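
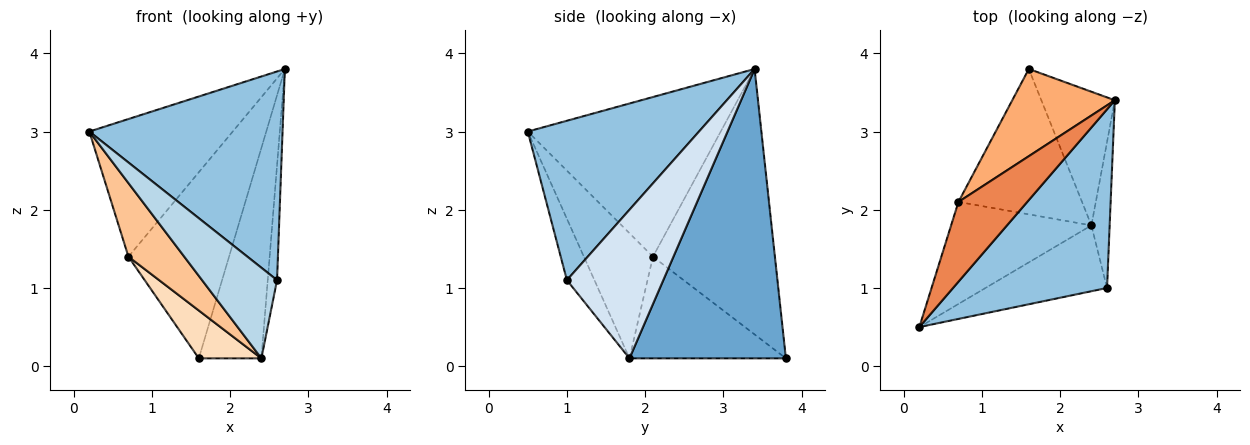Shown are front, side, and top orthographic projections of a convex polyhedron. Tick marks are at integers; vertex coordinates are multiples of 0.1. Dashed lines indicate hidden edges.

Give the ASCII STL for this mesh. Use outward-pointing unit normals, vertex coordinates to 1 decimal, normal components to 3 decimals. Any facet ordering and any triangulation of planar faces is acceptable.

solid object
 facet normal 0.904 0.361 -0.230
  outer loop
   vertex 2.4 1.8 0.1
   vertex 1.6 3.8 0.1
   vertex 2.7 3.4 3.8
  endloop
 endfacet
 facet normal 0.558 -0.630 0.539
  outer loop
   vertex 2.6 1.0 1.1
   vertex 2.7 3.4 3.8
   vertex 0.2 0.5 3.0
  endloop
 endfacet
 facet normal -0.285 -0.776 -0.564
  outer loop
   vertex 2.6 1.0 1.1
   vertex 0.2 0.5 3.0
   vertex 2.4 1.8 0.1
  endloop
 endfacet
 facet normal 0.988 0.095 -0.121
  outer loop
   vertex 2.6 1.0 1.1
   vertex 2.4 1.8 0.1
   vertex 2.7 3.4 3.8
  endloop
 endfacet
 facet normal -0.759 0.564 0.327
  outer loop
   vertex 0.7 2.1 1.4
   vertex 0.2 0.5 3.0
   vertex 2.7 3.4 3.8
  endloop
 endfacet
 facet normal -0.739 0.610 0.286
  outer loop
   vertex 0.7 2.1 1.4
   vertex 2.7 3.4 3.8
   vertex 1.6 3.8 0.1
  endloop
 endfacet
 facet normal -0.586 -0.474 -0.657
  outer loop
   vertex 0.7 2.1 1.4
   vertex 2.4 1.8 0.1
   vertex 0.2 0.5 3.0
  endloop
 endfacet
 facet normal -0.616 -0.246 -0.748
  outer loop
   vertex 0.7 2.1 1.4
   vertex 1.6 3.8 0.1
   vertex 2.4 1.8 0.1
  endloop
 endfacet
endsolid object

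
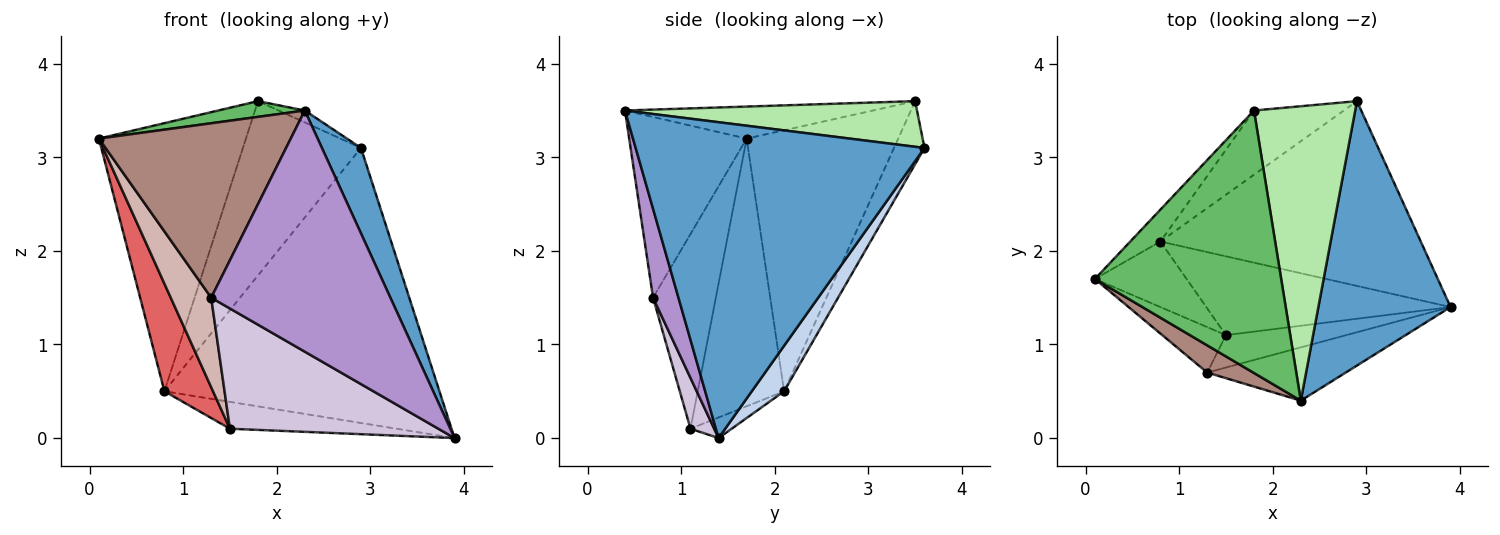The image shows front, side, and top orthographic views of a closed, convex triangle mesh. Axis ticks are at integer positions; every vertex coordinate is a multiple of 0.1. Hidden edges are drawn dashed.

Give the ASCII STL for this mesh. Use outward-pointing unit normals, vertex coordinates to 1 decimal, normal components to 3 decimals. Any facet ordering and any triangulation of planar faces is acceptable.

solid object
 facet normal 0.915 -0.124 0.383
  outer loop
   vertex 2.3 0.4 3.5
   vertex 3.9 1.4 0.0
   vertex 2.9 3.6 3.1
  endloop
 endfacet
 facet normal 0.097 0.826 -0.555
  outer loop
   vertex 0.8 2.1 0.5
   vertex 2.9 3.6 3.1
   vertex 3.9 1.4 0.0
  endloop
 endfacet
 facet normal -0.715 0.694 -0.083
  outer loop
   vertex 1.8 3.5 3.6
   vertex 0.8 2.1 0.5
   vertex 0.1 1.7 3.2
  endloop
 endfacet
 facet normal -0.236 0.912 -0.336
  outer loop
   vertex 1.8 3.5 3.6
   vertex 2.9 3.6 3.1
   vertex 0.8 2.1 0.5
  endloop
 endfacet
 facet normal -0.169 -0.059 0.984
  outer loop
   vertex 1.8 3.5 3.6
   vertex 0.1 1.7 3.2
   vertex 2.3 0.4 3.5
  endloop
 endfacet
 facet normal 0.411 0.037 0.911
  outer loop
   vertex 1.8 3.5 3.6
   vertex 2.3 0.4 3.5
   vertex 2.9 3.6 3.1
  endloop
 endfacet
 facet normal -0.835 -0.470 -0.286
  outer loop
   vertex 1.5 1.1 0.1
   vertex 0.1 1.7 3.2
   vertex 0.8 2.1 0.5
  endloop
 endfacet
 facet normal -0.080 0.322 -0.943
  outer loop
   vertex 1.5 1.1 0.1
   vertex 0.8 2.1 0.5
   vertex 3.9 1.4 0.0
  endloop
 endfacet
 facet normal 0.137 -0.967 -0.214
  outer loop
   vertex 1.3 0.7 1.5
   vertex 3.9 1.4 0.0
   vertex 2.3 0.4 3.5
  endloop
 endfacet
 facet normal 0.109 -0.960 -0.259
  outer loop
   vertex 1.3 0.7 1.5
   vertex 1.5 1.1 0.1
   vertex 3.9 1.4 0.0
  endloop
 endfacet
 facet normal -0.518 -0.845 0.132
  outer loop
   vertex 1.3 0.7 1.5
   vertex 2.3 0.4 3.5
   vertex 0.1 1.7 3.2
  endloop
 endfacet
 facet normal -0.811 -0.522 -0.265
  outer loop
   vertex 1.3 0.7 1.5
   vertex 0.1 1.7 3.2
   vertex 1.5 1.1 0.1
  endloop
 endfacet
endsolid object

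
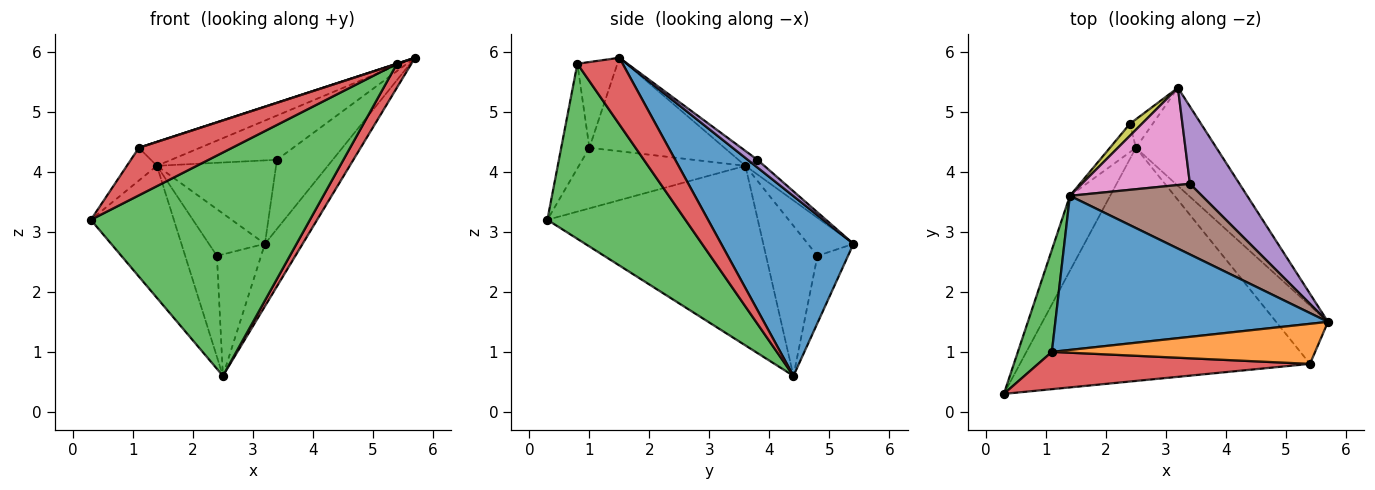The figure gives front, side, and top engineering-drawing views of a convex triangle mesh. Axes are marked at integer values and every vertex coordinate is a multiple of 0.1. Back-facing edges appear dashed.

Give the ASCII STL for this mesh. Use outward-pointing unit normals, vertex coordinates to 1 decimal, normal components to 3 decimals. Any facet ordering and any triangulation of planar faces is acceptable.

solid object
 facet normal 0.883 0.252 -0.396
  outer loop
   vertex 2.5 4.4 0.6
   vertex 3.2 5.4 2.8
   vertex 5.7 1.5 5.9
  endloop
 endfacet
 facet normal -0.911 0.359 -0.204
  outer loop
   vertex 1.4 3.6 4.1
   vertex 2.5 4.4 0.6
   vertex 0.3 0.3 3.2
  endloop
 endfacet
 facet normal 0.400 -0.634 -0.662
  outer loop
   vertex 5.4 0.8 5.8
   vertex 0.3 0.3 3.2
   vertex 2.5 4.4 0.6
  endloop
 endfacet
 facet normal 0.766 -0.243 -0.595
  outer loop
   vertex 5.4 0.8 5.8
   vertex 2.5 4.4 0.6
   vertex 5.7 1.5 5.9
  endloop
 endfacet
 facet normal 0.115 0.662 0.740
  outer loop
   vertex 3.4 3.8 4.2
   vertex 5.7 1.5 5.9
   vertex 3.2 5.4 2.8
  endloop
 endfacet
 facet normal -0.095 0.528 0.844
  outer loop
   vertex 3.4 3.8 4.2
   vertex 1.4 3.6 4.1
   vertex 5.7 1.5 5.9
  endloop
 endfacet
 facet normal -0.103 0.648 0.755
  outer loop
   vertex 3.4 3.8 4.2
   vertex 3.2 5.4 2.8
   vertex 1.4 3.6 4.1
  endloop
 endfacet
 facet normal -0.558 0.808 -0.189
  outer loop
   vertex 2.4 4.8 2.6
   vertex 3.2 5.4 2.8
   vertex 2.5 4.4 0.6
  endloop
 endfacet
 facet normal -0.619 0.760 0.196
  outer loop
   vertex 2.4 4.8 2.6
   vertex 1.4 3.6 4.1
   vertex 3.2 5.4 2.8
  endloop
 endfacet
 facet normal -0.842 0.519 -0.146
  outer loop
   vertex 2.4 4.8 2.6
   vertex 2.5 4.4 0.6
   vertex 1.4 3.6 4.1
  endloop
 endfacet
 facet normal -0.321 0.145 0.936
  outer loop
   vertex 1.1 1.0 4.4
   vertex 5.7 1.5 5.9
   vertex 1.4 3.6 4.1
  endloop
 endfacet
 facet normal -0.310 -0.003 0.951
  outer loop
   vertex 1.1 1.0 4.4
   vertex 5.4 0.8 5.8
   vertex 5.7 1.5 5.9
  endloop
 endfacet
 facet normal -0.861 0.155 0.484
  outer loop
   vertex 1.1 1.0 4.4
   vertex 1.4 3.6 4.1
   vertex 0.3 0.3 3.2
  endloop
 endfacet
 facet normal -0.231 -0.765 0.601
  outer loop
   vertex 1.1 1.0 4.4
   vertex 0.3 0.3 3.2
   vertex 5.4 0.8 5.8
  endloop
 endfacet
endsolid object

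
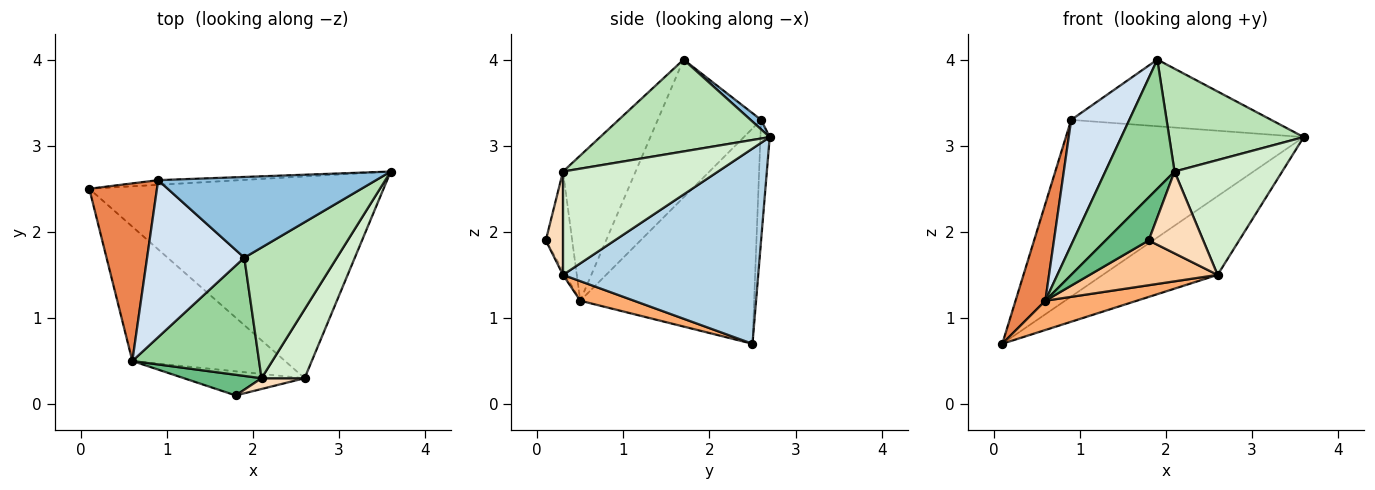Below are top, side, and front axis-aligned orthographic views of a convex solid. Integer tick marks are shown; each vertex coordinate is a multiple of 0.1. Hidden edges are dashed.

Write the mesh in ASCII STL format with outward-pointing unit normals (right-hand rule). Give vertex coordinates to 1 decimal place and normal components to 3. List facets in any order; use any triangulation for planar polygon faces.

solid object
 facet normal -0.039 0.999 -0.026
  outer loop
   vertex 0.9 2.6 3.3
   vertex 3.6 2.7 3.1
   vertex 0.1 2.5 0.7
  endloop
 endfacet
 facet normal 0.034 0.637 0.771
  outer loop
   vertex 0.9 2.6 3.3
   vertex 1.9 1.7 4.0
   vertex 3.6 2.7 3.1
  endloop
 endfacet
 facet normal 0.526 0.309 -0.792
  outer loop
   vertex 2.6 0.3 1.5
   vertex 0.1 2.5 0.7
   vertex 3.6 2.7 3.1
  endloop
 endfacet
 facet normal -0.742 -0.418 0.524
  outer loop
   vertex 0.6 0.5 1.2
   vertex 1.9 1.7 4.0
   vertex 0.9 2.6 3.3
  endloop
 endfacet
 facet normal -0.941 -0.161 0.296
  outer loop
   vertex 0.6 0.5 1.2
   vertex 0.9 2.6 3.3
   vertex 0.1 2.5 0.7
  endloop
 endfacet
 facet normal 0.124 -0.211 -0.969
  outer loop
   vertex 0.6 0.5 1.2
   vertex 0.1 2.5 0.7
   vertex 2.6 0.3 1.5
  endloop
 endfacet
 facet normal -0.017 -0.880 -0.474
  outer loop
   vertex 0.6 0.5 1.2
   vertex 2.6 0.3 1.5
   vertex 1.8 0.1 1.9
  endloop
 endfacet
 facet normal 0.299 -0.946 0.124
  outer loop
   vertex 2.1 0.3 2.7
   vertex 1.8 0.1 1.9
   vertex 2.6 0.3 1.5
  endloop
 endfacet
 facet normal -0.484 -0.789 0.379
  outer loop
   vertex 2.1 0.3 2.7
   vertex 0.6 0.5 1.2
   vertex 1.8 0.1 1.9
  endloop
 endfacet
 facet normal -0.612 -0.583 0.534
  outer loop
   vertex 2.1 0.3 2.7
   vertex 1.9 1.7 4.0
   vertex 0.6 0.5 1.2
  endloop
 endfacet
 facet normal 0.615 -0.488 0.620
  outer loop
   vertex 2.1 0.3 2.7
   vertex 3.6 2.7 3.1
   vertex 1.9 1.7 4.0
  endloop
 endfacet
 facet normal 0.777 -0.540 0.324
  outer loop
   vertex 2.1 0.3 2.7
   vertex 2.6 0.3 1.5
   vertex 3.6 2.7 3.1
  endloop
 endfacet
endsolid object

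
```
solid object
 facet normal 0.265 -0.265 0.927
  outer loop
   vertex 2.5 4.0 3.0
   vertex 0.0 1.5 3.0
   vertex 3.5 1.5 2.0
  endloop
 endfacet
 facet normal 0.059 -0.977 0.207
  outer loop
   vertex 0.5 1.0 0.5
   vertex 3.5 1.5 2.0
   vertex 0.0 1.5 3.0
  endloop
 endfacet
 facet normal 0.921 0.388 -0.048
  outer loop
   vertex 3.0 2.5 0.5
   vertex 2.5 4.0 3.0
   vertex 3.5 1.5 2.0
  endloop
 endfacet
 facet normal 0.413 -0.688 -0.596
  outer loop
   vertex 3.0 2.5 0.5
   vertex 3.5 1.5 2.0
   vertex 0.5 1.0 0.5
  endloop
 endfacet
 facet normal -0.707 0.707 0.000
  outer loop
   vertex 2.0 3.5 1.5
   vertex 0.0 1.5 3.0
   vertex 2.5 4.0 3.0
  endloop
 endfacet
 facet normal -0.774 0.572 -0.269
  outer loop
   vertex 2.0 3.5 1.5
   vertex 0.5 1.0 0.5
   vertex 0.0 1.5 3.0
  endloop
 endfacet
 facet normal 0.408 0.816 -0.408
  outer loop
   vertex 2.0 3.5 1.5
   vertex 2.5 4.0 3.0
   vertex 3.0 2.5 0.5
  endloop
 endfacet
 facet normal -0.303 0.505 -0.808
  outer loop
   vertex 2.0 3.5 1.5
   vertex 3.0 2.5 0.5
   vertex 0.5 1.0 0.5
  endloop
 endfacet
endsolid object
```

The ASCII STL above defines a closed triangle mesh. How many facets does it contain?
8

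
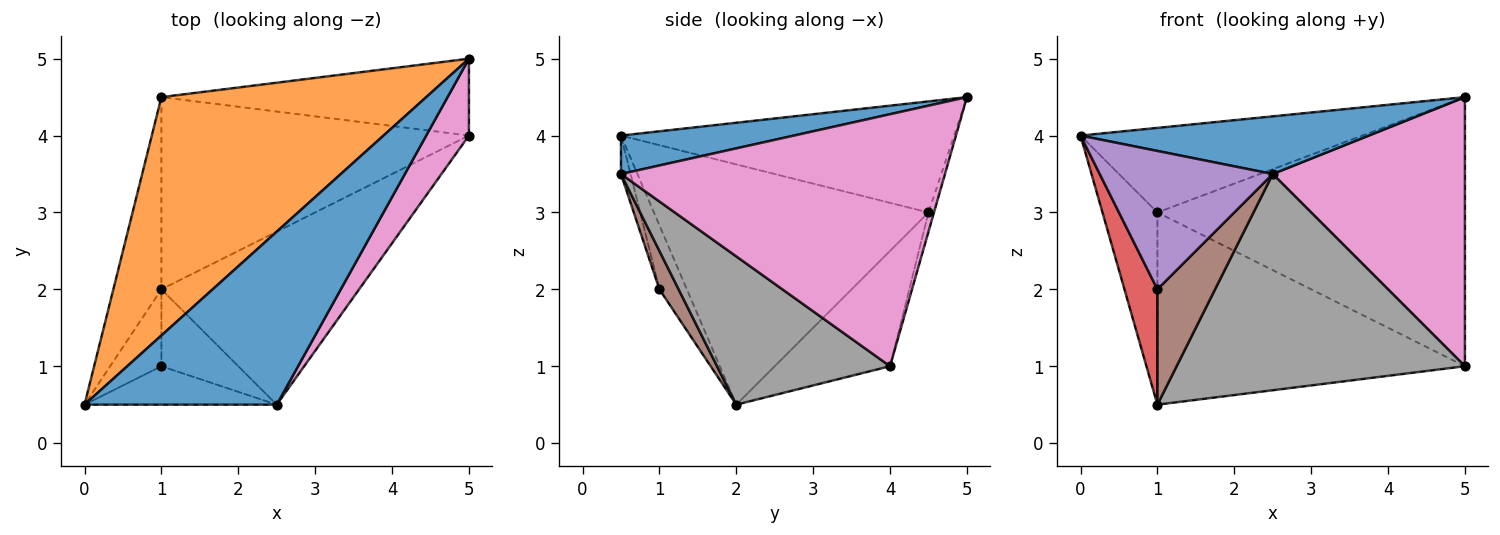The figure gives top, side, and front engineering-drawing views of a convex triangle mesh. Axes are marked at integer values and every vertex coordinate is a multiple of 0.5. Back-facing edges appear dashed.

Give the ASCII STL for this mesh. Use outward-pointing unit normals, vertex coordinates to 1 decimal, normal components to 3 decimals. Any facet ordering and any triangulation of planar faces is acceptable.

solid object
 facet normal 0.186 -0.311 0.932
  outer loop
   vertex 2.5 0.5 3.5
   vertex 5.0 5.0 4.5
   vertex 0.0 0.5 4.0
  endloop
 endfacet
 facet normal -0.368 0.311 0.876
  outer loop
   vertex 1.0 4.5 3.0
   vertex 0.0 0.5 4.0
   vertex 5.0 5.0 4.5
  endloop
 endfacet
 facet normal -0.962 0.192 -0.192
  outer loop
   vertex 1.0 4.5 3.0
   vertex 1.0 2.0 0.5
   vertex 0.0 0.5 4.0
  endloop
 endfacet
 facet normal -0.570 -0.684 -0.456
  outer loop
   vertex 1.0 1.0 2.0
   vertex 0.0 0.5 4.0
   vertex 1.0 2.0 0.5
  endloop
 endfacet
 facet normal -0.053 -0.962 -0.267
  outer loop
   vertex 1.0 1.0 2.0
   vertex 2.5 0.5 3.5
   vertex 0.0 0.5 4.0
  endloop
 endfacet
 facet normal 0.267 -0.802 -0.535
  outer loop
   vertex 1.0 1.0 2.0
   vertex 1.0 2.0 0.5
   vertex 2.5 0.5 3.5
  endloop
 endfacet
 facet normal 0.851 -0.505 0.144
  outer loop
   vertex 5.0 4.0 1.0
   vertex 5.0 5.0 4.5
   vertex 2.5 0.5 3.5
  endloop
 endfacet
 facet normal 0.424 -0.707 -0.566
  outer loop
   vertex 5.0 4.0 1.0
   vertex 2.5 0.5 3.5
   vertex 1.0 2.0 0.5
  endloop
 endfacet
 facet normal -0.256 0.683 -0.683
  outer loop
   vertex 5.0 4.0 1.0
   vertex 1.0 2.0 0.5
   vertex 1.0 4.5 3.0
  endloop
 endfacet
 facet normal -0.017 0.961 -0.275
  outer loop
   vertex 5.0 4.0 1.0
   vertex 1.0 4.5 3.0
   vertex 5.0 5.0 4.5
  endloop
 endfacet
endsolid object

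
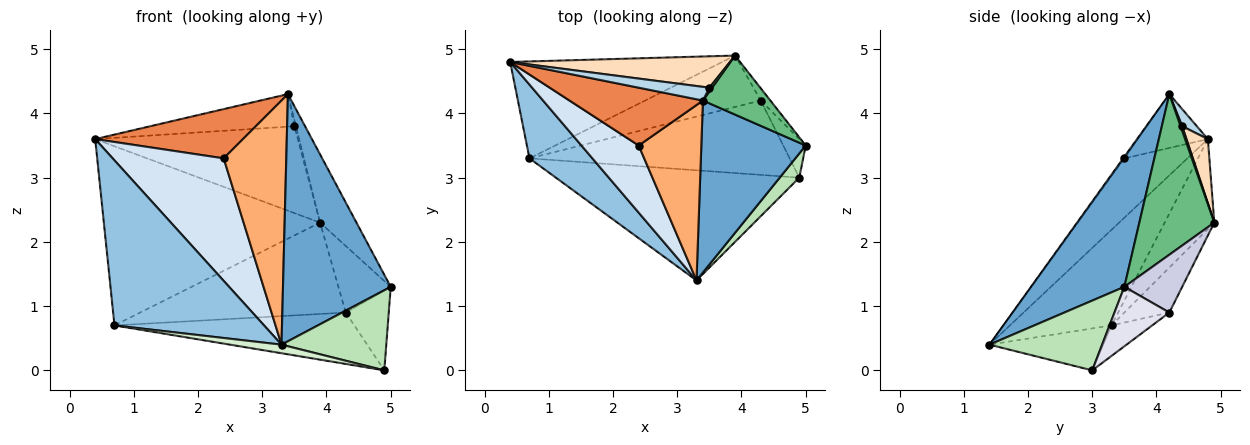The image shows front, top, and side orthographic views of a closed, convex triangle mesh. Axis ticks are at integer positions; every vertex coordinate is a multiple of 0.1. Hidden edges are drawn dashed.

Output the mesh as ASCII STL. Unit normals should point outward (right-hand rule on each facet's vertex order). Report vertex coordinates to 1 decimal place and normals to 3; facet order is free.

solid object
 facet normal 0.580 -0.669 0.465
  outer loop
   vertex 3.4 4.2 4.3
   vertex 3.3 1.4 0.4
   vertex 5.0 3.5 1.3
  endloop
 endfacet
 facet normal -0.527 -0.776 0.347
  outer loop
   vertex 0.7 3.3 0.7
   vertex 3.3 1.4 0.4
   vertex 0.4 4.8 3.6
  endloop
 endfacet
 facet normal 0.094 0.918 0.386
  outer loop
   vertex 3.5 4.4 3.8
   vertex 0.4 4.8 3.6
   vertex 3.4 4.2 4.3
  endloop
 endfacet
 facet normal -0.446 -0.785 0.430
  outer loop
   vertex 2.4 3.5 3.3
   vertex 0.4 4.8 3.6
   vertex 3.3 1.4 0.4
  endloop
 endfacet
 facet normal -0.294 -0.620 0.728
  outer loop
   vertex 2.4 3.5 3.3
   vertex 3.4 4.2 4.3
   vertex 0.4 4.8 3.6
  endloop
 endfacet
 facet normal -0.015 -0.812 0.583
  outer loop
   vertex 2.4 3.5 3.3
   vertex 3.3 1.4 0.4
   vertex 3.4 4.2 4.3
  endloop
 endfacet
 facet normal -0.198 0.862 -0.466
  outer loop
   vertex 3.9 4.9 2.3
   vertex 0.7 3.3 0.7
   vertex 0.4 4.8 3.6
  endloop
 endfacet
 facet normal 0.099 0.936 0.338
  outer loop
   vertex 3.9 4.9 2.3
   vertex 0.4 4.8 3.6
   vertex 3.5 4.4 3.8
  endloop
 endfacet
 facet normal 0.841 0.409 0.353
  outer loop
   vertex 3.9 4.9 2.3
   vertex 3.4 4.2 4.3
   vertex 5.0 3.5 1.3
  endloop
 endfacet
 facet normal 0.651 0.651 0.391
  outer loop
   vertex 3.9 4.9 2.3
   vertex 3.5 4.4 3.8
   vertex 3.4 4.2 4.3
  endloop
 endfacet
 facet normal 0.717 -0.667 0.201
  outer loop
   vertex 4.9 3.0 0.0
   vertex 5.0 3.5 1.3
   vertex 3.3 1.4 0.4
  endloop
 endfacet
 facet normal -0.169 -0.076 -0.983
  outer loop
   vertex 4.9 3.0 0.0
   vertex 3.3 1.4 0.4
   vertex 0.7 3.3 0.7
  endloop
 endfacet
 facet normal -0.187 0.856 -0.482
  outer loop
   vertex 4.3 4.2 0.9
   vertex 0.7 3.3 0.7
   vertex 3.9 4.9 2.3
  endloop
 endfacet
 facet normal -0.096 0.566 -0.819
  outer loop
   vertex 4.3 4.2 0.9
   vertex 4.9 3.0 0.0
   vertex 0.7 3.3 0.7
  endloop
 endfacet
 facet normal 0.736 0.666 -0.123
  outer loop
   vertex 4.3 4.2 0.9
   vertex 3.9 4.9 2.3
   vertex 5.0 3.5 1.3
  endloop
 endfacet
 facet normal 0.754 0.591 -0.285
  outer loop
   vertex 4.3 4.2 0.9
   vertex 5.0 3.5 1.3
   vertex 4.9 3.0 0.0
  endloop
 endfacet
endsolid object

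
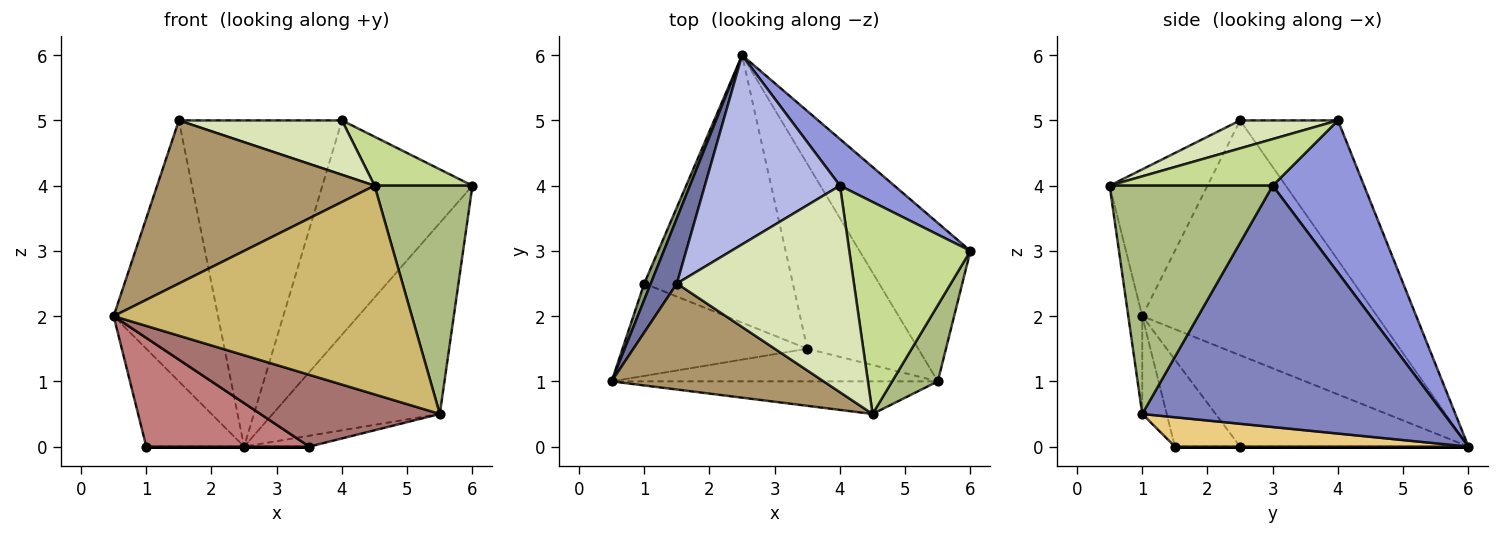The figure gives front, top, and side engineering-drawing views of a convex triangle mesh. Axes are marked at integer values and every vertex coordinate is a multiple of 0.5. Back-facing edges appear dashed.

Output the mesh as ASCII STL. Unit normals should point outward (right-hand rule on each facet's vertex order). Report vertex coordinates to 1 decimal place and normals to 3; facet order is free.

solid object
 facet normal -0.909 0.404 0.101
  outer loop
   vertex 1.5 2.5 5.0
   vertex 2.5 6.0 0.0
   vertex 0.5 1.0 2.0
  endloop
 endfacet
 facet normal 0.812 0.450 -0.373
  outer loop
   vertex 5.5 1.0 0.5
   vertex 2.5 6.0 0.0
   vertex 6.0 3.0 4.0
  endloop
 endfacet
 facet normal 0.511 0.840 0.183
  outer loop
   vertex 4.0 4.0 5.0
   vertex 6.0 3.0 4.0
   vertex 2.5 6.0 0.0
  endloop
 endfacet
 facet normal -0.461 0.768 0.445
  outer loop
   vertex 4.0 4.0 5.0
   vertex 2.5 6.0 0.0
   vertex 1.5 2.5 5.0
  endloop
 endfacet
 facet normal -0.917 0.393 0.066
  outer loop
   vertex 1.0 2.5 0.0
   vertex 0.5 1.0 2.0
   vertex 2.5 6.0 0.0
  endloop
 endfacet
 facet normal 0.845 -0.507 0.169
  outer loop
   vertex 4.5 0.5 4.0
   vertex 5.5 1.0 0.5
   vertex 6.0 3.0 4.0
  endloop
 endfacet
 facet normal 0.351 -0.211 0.912
  outer loop
   vertex 4.5 0.5 4.0
   vertex 6.0 3.0 4.0
   vertex 4.0 4.0 5.0
  endloop
 endfacet
 facet normal 0.151 -0.252 0.956
  outer loop
   vertex 4.5 0.5 4.0
   vertex 4.0 4.0 5.0
   vertex 1.5 2.5 5.0
  endloop
 endfacet
 facet normal -0.353 -0.784 0.510
  outer loop
   vertex 4.5 0.5 4.0
   vertex 1.5 2.5 5.0
   vertex 0.5 1.0 2.0
  endloop
 endfacet
 facet normal -0.046 -0.987 -0.154
  outer loop
   vertex 4.5 0.5 4.0
   vertex 0.5 1.0 2.0
   vertex 5.5 1.0 0.5
  endloop
 endfacet
 facet normal 0.255 0.057 -0.965
  outer loop
   vertex 3.5 1.5 0.0
   vertex 2.5 6.0 0.0
   vertex 5.5 1.0 0.5
  endloop
 endfacet
 facet normal 0.000 0.000 -1.000
  outer loop
   vertex 3.5 1.5 0.0
   vertex 1.0 2.5 0.0
   vertex 2.5 6.0 0.0
  endloop
 endfacet
 facet normal -0.123 -0.903 -0.411
  outer loop
   vertex 3.5 1.5 0.0
   vertex 5.5 1.0 0.5
   vertex 0.5 1.0 2.0
  endloop
 endfacet
 facet normal -0.292 -0.729 -0.620
  outer loop
   vertex 3.5 1.5 0.0
   vertex 0.5 1.0 2.0
   vertex 1.0 2.5 0.0
  endloop
 endfacet
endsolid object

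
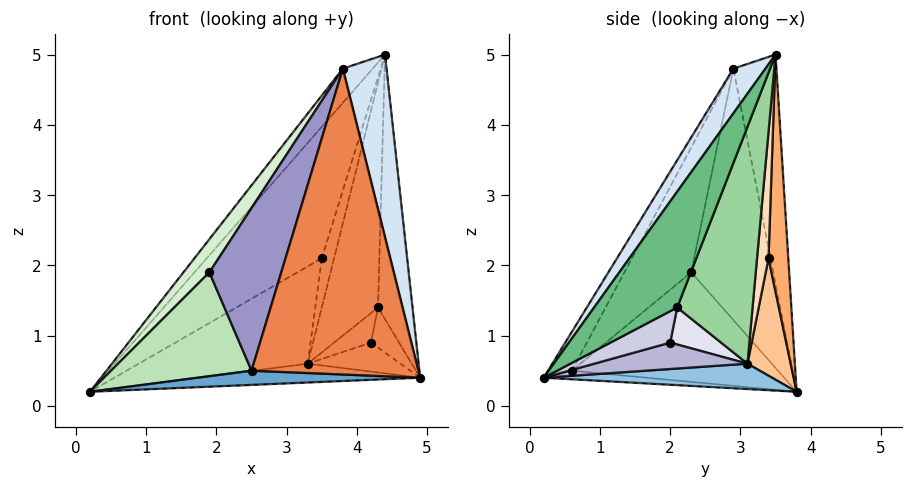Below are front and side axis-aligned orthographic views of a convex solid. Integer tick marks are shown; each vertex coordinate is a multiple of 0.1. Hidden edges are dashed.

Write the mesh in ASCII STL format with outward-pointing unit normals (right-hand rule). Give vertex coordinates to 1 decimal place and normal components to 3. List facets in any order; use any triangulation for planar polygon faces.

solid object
 facet normal -0.064 -0.139 -0.988
  outer loop
   vertex 2.5 0.6 0.5
   vertex 0.2 3.8 0.2
   vertex 4.9 0.2 0.4
  endloop
 endfacet
 facet normal 0.161 0.156 -0.975
  outer loop
   vertex 3.3 3.1 0.6
   vertex 4.9 0.2 0.4
   vertex 0.2 3.8 0.2
  endloop
 endfacet
 facet normal -0.656 0.455 0.602
  outer loop
   vertex 3.8 2.9 4.8
   vertex 4.4 3.5 5.0
   vertex 0.2 3.8 0.2
  endloop
 endfacet
 facet normal 0.498 -0.678 0.541
  outer loop
   vertex 3.8 2.9 4.8
   vertex 4.9 0.2 0.4
   vertex 4.4 3.5 5.0
  endloop
 endfacet
 facet normal -0.123 -0.859 0.497
  outer loop
   vertex 3.8 2.9 4.8
   vertex 2.5 0.6 0.5
   vertex 4.9 0.2 0.4
  endloop
 endfacet
 facet normal 0.169 0.982 -0.086
  outer loop
   vertex 3.5 3.4 2.1
   vertex 0.2 3.8 0.2
   vertex 4.4 3.5 5.0
  endloop
 endfacet
 facet normal 0.242 0.945 -0.221
  outer loop
   vertex 3.5 3.4 2.1
   vertex 3.3 3.1 0.6
   vertex 0.2 3.8 0.2
  endloop
 endfacet
 facet normal 0.665 0.711 -0.231
  outer loop
   vertex 3.5 3.4 2.1
   vertex 4.4 3.5 5.0
   vertex 3.3 3.1 0.6
  endloop
 endfacet
 facet normal 0.910 0.378 -0.172
  outer loop
   vertex 4.3 2.1 1.4
   vertex 4.4 3.5 5.0
   vertex 4.9 0.2 0.4
  endloop
 endfacet
 facet normal 0.777 0.579 -0.247
  outer loop
   vertex 4.3 2.1 1.4
   vertex 3.3 3.1 0.6
   vertex 4.4 3.5 5.0
  endloop
 endfacet
 facet normal -0.785 -0.535 0.313
  outer loop
   vertex 1.9 2.3 1.9
   vertex 0.2 3.8 0.2
   vertex 2.5 0.6 0.5
  endloop
 endfacet
 facet normal -0.786 -0.249 0.566
  outer loop
   vertex 1.9 2.3 1.9
   vertex 3.8 2.9 4.8
   vertex 0.2 3.8 0.2
  endloop
 endfacet
 facet normal -0.584 -0.629 0.513
  outer loop
   vertex 1.9 2.3 1.9
   vertex 2.5 0.6 0.5
   vertex 3.8 2.9 4.8
  endloop
 endfacet
 facet normal 0.712 0.431 -0.555
  outer loop
   vertex 4.2 2.0 0.9
   vertex 4.9 0.2 0.4
   vertex 3.3 3.1 0.6
  endloop
 endfacet
 facet normal 0.874 0.411 -0.257
  outer loop
   vertex 4.2 2.0 0.9
   vertex 4.3 2.1 1.4
   vertex 4.9 0.2 0.4
  endloop
 endfacet
 facet normal 0.780 0.565 -0.269
  outer loop
   vertex 4.2 2.0 0.9
   vertex 3.3 3.1 0.6
   vertex 4.3 2.1 1.4
  endloop
 endfacet
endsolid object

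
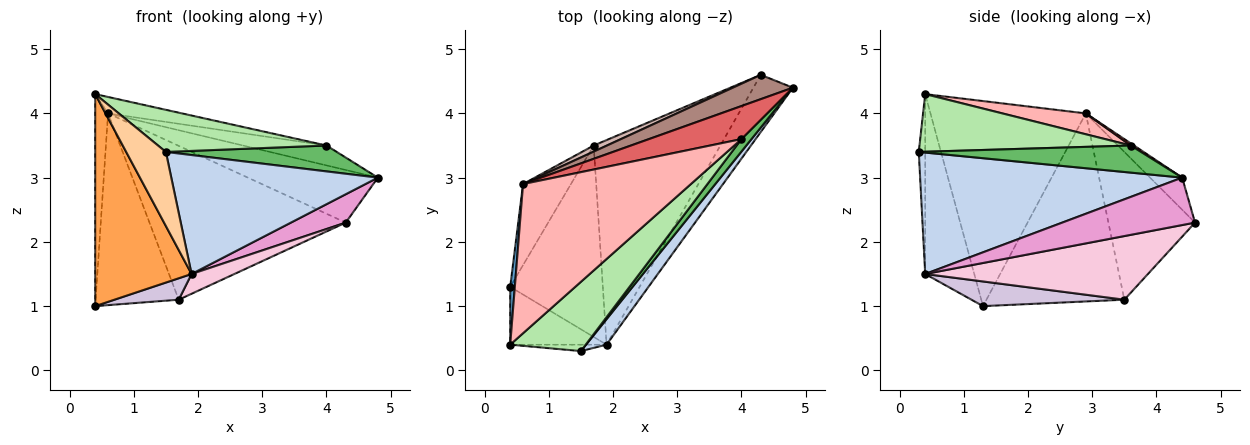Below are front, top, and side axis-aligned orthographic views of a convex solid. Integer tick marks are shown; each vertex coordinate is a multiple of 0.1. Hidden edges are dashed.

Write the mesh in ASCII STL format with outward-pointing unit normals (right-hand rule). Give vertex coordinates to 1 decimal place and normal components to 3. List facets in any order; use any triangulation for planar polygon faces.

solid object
 facet normal -0.996 0.082 0.022
  outer loop
   vertex 0.6 2.9 4.0
   vertex 0.4 1.3 1.0
   vertex 0.4 0.4 4.3
  endloop
 endfacet
 facet normal 0.778 -0.614 0.132
  outer loop
   vertex 1.9 0.4 1.5
   vertex 4.8 4.4 3.0
   vertex 1.5 0.3 3.4
  endloop
 endfacet
 facet normal -0.441 -0.866 -0.236
  outer loop
   vertex 1.9 0.4 1.5
   vertex 0.4 0.4 4.3
   vertex 0.4 1.3 1.0
  endloop
 endfacet
 facet normal -0.159 -0.984 -0.085
  outer loop
   vertex 1.9 0.4 1.5
   vertex 1.5 0.3 3.4
   vertex 0.4 0.4 4.3
  endloop
 endfacet
 facet normal 0.761 -0.585 0.281
  outer loop
   vertex 4.0 3.6 3.5
   vertex 1.5 0.3 3.4
   vertex 4.8 4.4 3.0
  endloop
 endfacet
 facet normal 0.546 -0.435 0.716
  outer loop
   vertex 4.0 3.6 3.5
   vertex 0.4 0.4 4.3
   vertex 1.5 0.3 3.4
  endloop
 endfacet
 facet normal 0.020 0.516 0.857
  outer loop
   vertex 4.0 3.6 3.5
   vertex 4.8 4.4 3.0
   vertex 0.6 2.9 4.0
  endloop
 endfacet
 facet normal 0.123 0.109 0.986
  outer loop
   vertex 4.0 3.6 3.5
   vertex 0.6 2.9 4.0
   vertex 0.4 0.4 4.3
  endloop
 endfacet
 facet normal -0.837 0.504 -0.213
  outer loop
   vertex 1.7 3.5 1.1
   vertex 0.4 1.3 1.0
   vertex 0.6 2.9 4.0
  endloop
 endfacet
 facet normal 0.256 -0.107 -0.961
  outer loop
   vertex 1.7 3.5 1.1
   vertex 1.9 0.4 1.5
   vertex 0.4 1.3 1.0
  endloop
 endfacet
 facet normal -0.219 0.886 0.409
  outer loop
   vertex 4.3 4.6 2.3
   vertex 0.6 2.9 4.0
   vertex 4.8 4.4 3.0
  endloop
 endfacet
 facet normal -0.403 0.914 0.036
  outer loop
   vertex 4.3 4.6 2.3
   vertex 1.7 3.5 1.1
   vertex 0.6 2.9 4.0
  endloop
 endfacet
 facet normal 0.733 -0.302 -0.610
  outer loop
   vertex 4.3 4.6 2.3
   vertex 4.8 4.4 3.0
   vertex 1.9 0.4 1.5
  endloop
 endfacet
 facet normal 0.447 -0.086 -0.890
  outer loop
   vertex 4.3 4.6 2.3
   vertex 1.9 0.4 1.5
   vertex 1.7 3.5 1.1
  endloop
 endfacet
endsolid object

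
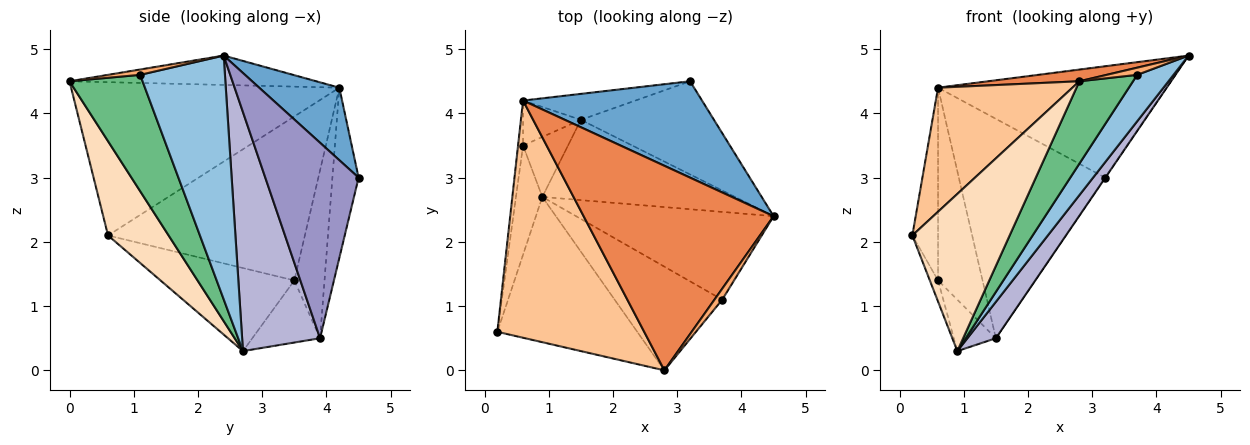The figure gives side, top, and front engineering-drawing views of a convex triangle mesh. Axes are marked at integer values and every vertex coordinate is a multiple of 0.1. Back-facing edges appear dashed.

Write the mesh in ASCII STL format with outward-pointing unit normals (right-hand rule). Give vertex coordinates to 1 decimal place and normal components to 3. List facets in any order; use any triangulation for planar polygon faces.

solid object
 facet normal 0.256 0.731 0.633
  outer loop
   vertex 0.6 4.2 4.4
   vertex 4.5 2.4 4.9
   vertex 3.2 4.5 3.0
  endloop
 endfacet
 facet normal 0.737 -0.316 -0.597
  outer loop
   vertex 3.7 1.1 4.6
   vertex 0.9 2.7 0.3
   vertex 4.5 2.4 4.9
  endloop
 endfacet
 facet normal -0.952 0.058 -0.302
  outer loop
   vertex 0.6 3.5 1.4
   vertex 0.9 2.7 0.3
   vertex 0.2 0.6 2.1
  endloop
 endfacet
 facet normal -0.991 0.129 -0.030
  outer loop
   vertex 0.6 3.5 1.4
   vertex 0.2 0.6 2.1
   vertex 0.6 4.2 4.4
  endloop
 endfacet
 facet normal -0.153 -0.056 0.987
  outer loop
   vertex 2.8 0.0 4.5
   vertex 4.5 2.4 4.9
   vertex 0.6 4.2 4.4
  endloop
 endfacet
 facet normal 0.500 -0.475 0.725
  outer loop
   vertex 2.8 0.0 4.5
   vertex 3.7 1.1 4.6
   vertex 4.5 2.4 4.9
  endloop
 endfacet
 facet normal -0.679 -0.340 0.651
  outer loop
   vertex 2.8 0.0 4.5
   vertex 0.6 4.2 4.4
   vertex 0.2 0.6 2.1
  endloop
 endfacet
 facet normal 0.416 -0.668 -0.617
  outer loop
   vertex 2.8 0.0 4.5
   vertex 0.2 0.6 2.1
   vertex 0.9 2.7 0.3
  endloop
 endfacet
 facet normal 0.646 -0.475 -0.597
  outer loop
   vertex 2.8 0.0 4.5
   vertex 0.9 2.7 0.3
   vertex 3.7 1.1 4.6
  endloop
 endfacet
 facet normal -0.175 0.978 -0.116
  outer loop
   vertex 1.5 3.9 0.5
   vertex 0.6 4.2 4.4
   vertex 3.2 4.5 3.0
  endloop
 endfacet
 facet normal -0.551 0.813 -0.190
  outer loop
   vertex 1.5 3.9 0.5
   vertex 0.6 3.5 1.4
   vertex 0.6 4.2 4.4
  endloop
 endfacet
 facet normal -0.724 0.449 -0.524
  outer loop
   vertex 1.5 3.9 0.5
   vertex 0.9 2.7 0.3
   vertex 0.6 3.5 1.4
  endloop
 endfacet
 facet normal 0.827 0.003 -0.563
  outer loop
   vertex 1.5 3.9 0.5
   vertex 3.2 4.5 3.0
   vertex 4.5 2.4 4.9
  endloop
 endfacet
 facet normal 0.749 -0.274 -0.604
  outer loop
   vertex 1.5 3.9 0.5
   vertex 4.5 2.4 4.9
   vertex 0.9 2.7 0.3
  endloop
 endfacet
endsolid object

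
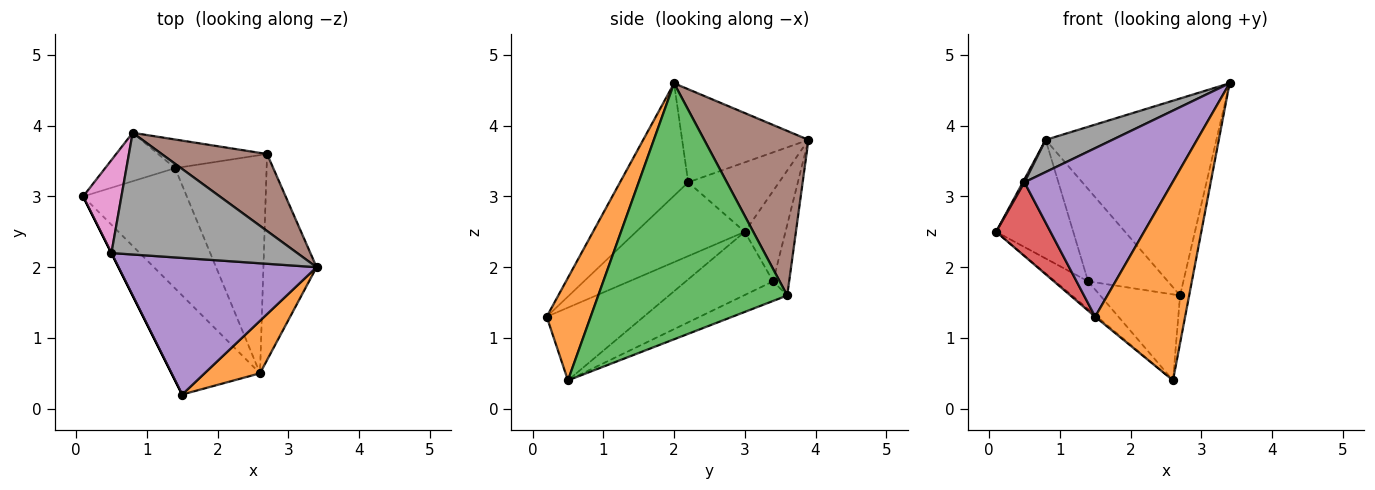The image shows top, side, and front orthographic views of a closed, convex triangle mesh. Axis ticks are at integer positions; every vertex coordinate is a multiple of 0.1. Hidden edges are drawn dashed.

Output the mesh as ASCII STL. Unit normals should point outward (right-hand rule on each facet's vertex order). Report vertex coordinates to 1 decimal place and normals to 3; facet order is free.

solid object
 facet normal -0.635 0.013 -0.772
  outer loop
   vertex 2.6 0.5 0.4
   vertex 1.5 0.2 1.3
   vertex 0.1 3.0 2.5
  endloop
 endfacet
 facet normal 0.427 -0.874 0.231
  outer loop
   vertex 2.6 0.5 0.4
   vertex 3.4 2.0 4.6
   vertex 1.5 0.2 1.3
  endloop
 endfacet
 facet normal 0.978 0.047 -0.203
  outer loop
   vertex 2.7 3.6 1.6
   vertex 3.4 2.0 4.6
   vertex 2.6 0.5 0.4
  endloop
 endfacet
 facet normal -0.894 -0.447 0.000
  outer loop
   vertex 0.5 2.2 3.2
   vertex 0.1 3.0 2.5
   vertex 1.5 0.2 1.3
  endloop
 endfacet
 facet normal -0.337 -0.732 0.593
  outer loop
   vertex 0.5 2.2 3.2
   vertex 1.5 0.2 1.3
   vertex 3.4 2.0 4.6
  endloop
 endfacet
 facet normal 0.494 0.810 0.316
  outer loop
   vertex 0.8 3.9 3.8
   vertex 3.4 2.0 4.6
   vertex 2.7 3.6 1.6
  endloop
 endfacet
 facet normal -0.876 -0.016 0.482
  outer loop
   vertex 0.8 3.9 3.8
   vertex 0.1 3.0 2.5
   vertex 0.5 2.2 3.2
  endloop
 endfacet
 facet normal -0.436 -0.230 0.870
  outer loop
   vertex 0.8 3.9 3.8
   vertex 0.5 2.2 3.2
   vertex 3.4 2.0 4.6
  endloop
 endfacet
 facet normal -0.511 0.193 -0.838
  outer loop
   vertex 1.4 3.4 1.8
   vertex 2.6 0.5 0.4
   vertex 0.1 3.0 2.5
  endloop
 endfacet
 facet normal -0.196 0.359 -0.912
  outer loop
   vertex 1.4 3.4 1.8
   vertex 2.7 3.6 1.6
   vertex 2.6 0.5 0.4
  endloop
 endfacet
 facet normal -0.439 0.832 -0.340
  outer loop
   vertex 1.4 3.4 1.8
   vertex 0.1 3.0 2.5
   vertex 0.8 3.9 3.8
  endloop
 endfacet
 facet normal -0.189 0.938 -0.291
  outer loop
   vertex 1.4 3.4 1.8
   vertex 0.8 3.9 3.8
   vertex 2.7 3.6 1.6
  endloop
 endfacet
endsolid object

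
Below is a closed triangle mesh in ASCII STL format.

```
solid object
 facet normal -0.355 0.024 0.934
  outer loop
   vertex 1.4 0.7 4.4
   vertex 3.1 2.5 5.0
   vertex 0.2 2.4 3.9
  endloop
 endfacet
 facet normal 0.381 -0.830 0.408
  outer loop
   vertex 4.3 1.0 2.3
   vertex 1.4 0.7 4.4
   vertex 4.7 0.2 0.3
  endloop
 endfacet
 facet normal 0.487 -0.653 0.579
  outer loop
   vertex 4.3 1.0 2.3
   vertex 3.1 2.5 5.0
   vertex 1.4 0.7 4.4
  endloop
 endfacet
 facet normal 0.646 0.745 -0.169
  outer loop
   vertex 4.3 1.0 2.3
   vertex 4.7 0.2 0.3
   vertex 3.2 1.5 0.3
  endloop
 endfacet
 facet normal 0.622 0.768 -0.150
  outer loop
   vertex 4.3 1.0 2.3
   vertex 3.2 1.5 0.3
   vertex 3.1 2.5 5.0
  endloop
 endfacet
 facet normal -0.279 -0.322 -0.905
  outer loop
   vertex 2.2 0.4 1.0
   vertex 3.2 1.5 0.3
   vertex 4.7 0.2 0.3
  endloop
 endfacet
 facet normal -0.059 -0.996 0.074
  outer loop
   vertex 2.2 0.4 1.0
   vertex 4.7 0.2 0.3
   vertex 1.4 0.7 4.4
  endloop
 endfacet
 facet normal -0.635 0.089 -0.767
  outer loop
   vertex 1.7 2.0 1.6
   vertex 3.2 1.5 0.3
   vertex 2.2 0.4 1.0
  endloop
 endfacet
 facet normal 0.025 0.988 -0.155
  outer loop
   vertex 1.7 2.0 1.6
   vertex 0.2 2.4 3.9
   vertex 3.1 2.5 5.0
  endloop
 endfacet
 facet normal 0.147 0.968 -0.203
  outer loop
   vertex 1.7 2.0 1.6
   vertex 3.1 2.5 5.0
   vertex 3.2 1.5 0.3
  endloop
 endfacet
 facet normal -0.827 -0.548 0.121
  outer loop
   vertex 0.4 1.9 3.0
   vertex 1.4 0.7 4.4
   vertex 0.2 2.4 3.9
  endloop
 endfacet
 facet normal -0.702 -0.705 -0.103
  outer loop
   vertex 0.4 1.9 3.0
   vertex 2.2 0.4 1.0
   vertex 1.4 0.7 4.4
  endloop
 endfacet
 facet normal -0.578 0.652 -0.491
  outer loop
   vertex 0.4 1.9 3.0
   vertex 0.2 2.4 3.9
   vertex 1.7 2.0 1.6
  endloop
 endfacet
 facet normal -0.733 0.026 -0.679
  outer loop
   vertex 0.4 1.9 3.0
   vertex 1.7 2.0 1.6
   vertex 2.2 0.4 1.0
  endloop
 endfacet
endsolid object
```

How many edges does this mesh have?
21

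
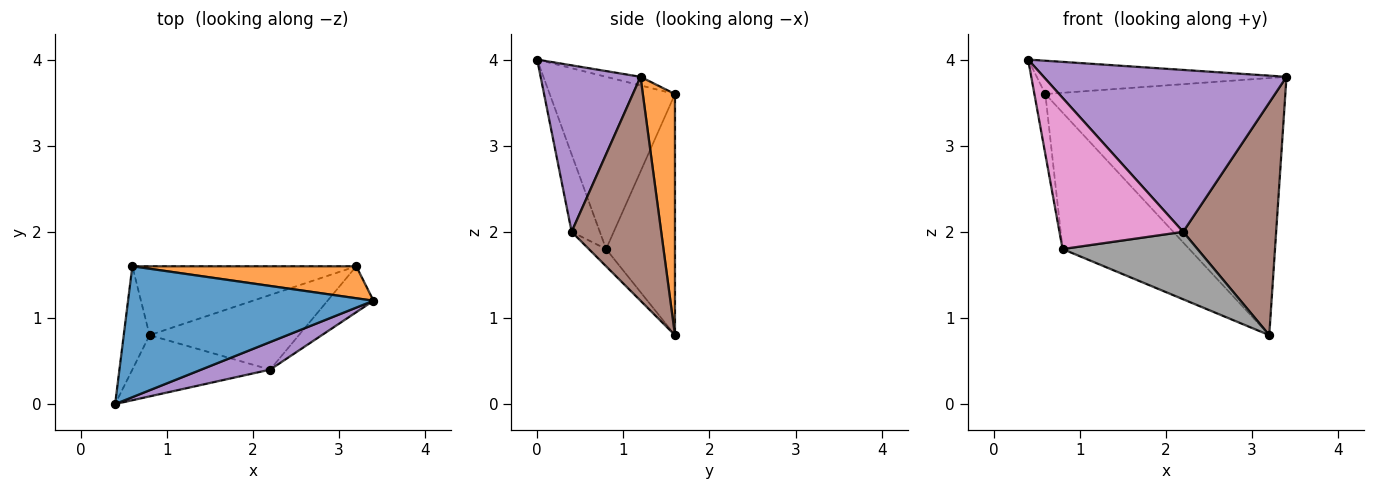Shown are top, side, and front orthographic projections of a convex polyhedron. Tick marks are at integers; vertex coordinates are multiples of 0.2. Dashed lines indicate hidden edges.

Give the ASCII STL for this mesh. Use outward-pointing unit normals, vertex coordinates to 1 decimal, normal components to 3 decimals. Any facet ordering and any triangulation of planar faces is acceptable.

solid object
 facet normal -0.034 0.246 0.969
  outer loop
   vertex 0.6 1.6 3.6
   vertex 0.4 0.0 4.0
   vertex 3.4 1.2 3.8
  endloop
 endfacet
 facet normal 0.132 0.984 0.122
  outer loop
   vertex 3.2 1.6 0.8
   vertex 0.6 1.6 3.6
   vertex 3.4 1.2 3.8
  endloop
 endfacet
 facet normal -0.985 0.086 -0.148
  outer loop
   vertex 0.8 0.8 1.8
   vertex 0.4 0.0 4.0
   vertex 0.6 1.6 3.6
  endloop
 endfacet
 facet normal -0.437 0.803 -0.405
  outer loop
   vertex 0.8 0.8 1.8
   vertex 0.6 1.6 3.6
   vertex 3.2 1.6 0.8
  endloop
 endfacet
 facet normal 0.376 -0.914 0.156
  outer loop
   vertex 2.2 0.4 2.0
   vertex 3.4 1.2 3.8
   vertex 0.4 0.0 4.0
  endloop
 endfacet
 facet normal 0.687 -0.713 -0.141
  outer loop
   vertex 2.2 0.4 2.0
   vertex 3.2 1.6 0.8
   vertex 3.4 1.2 3.8
  endloop
 endfacet
 facet normal -0.207 -0.907 -0.367
  outer loop
   vertex 2.2 0.4 2.0
   vertex 0.4 0.0 4.0
   vertex 0.8 0.8 1.8
  endloop
 endfacet
 facet normal -0.085 -0.668 -0.739
  outer loop
   vertex 2.2 0.4 2.0
   vertex 0.8 0.8 1.8
   vertex 3.2 1.6 0.8
  endloop
 endfacet
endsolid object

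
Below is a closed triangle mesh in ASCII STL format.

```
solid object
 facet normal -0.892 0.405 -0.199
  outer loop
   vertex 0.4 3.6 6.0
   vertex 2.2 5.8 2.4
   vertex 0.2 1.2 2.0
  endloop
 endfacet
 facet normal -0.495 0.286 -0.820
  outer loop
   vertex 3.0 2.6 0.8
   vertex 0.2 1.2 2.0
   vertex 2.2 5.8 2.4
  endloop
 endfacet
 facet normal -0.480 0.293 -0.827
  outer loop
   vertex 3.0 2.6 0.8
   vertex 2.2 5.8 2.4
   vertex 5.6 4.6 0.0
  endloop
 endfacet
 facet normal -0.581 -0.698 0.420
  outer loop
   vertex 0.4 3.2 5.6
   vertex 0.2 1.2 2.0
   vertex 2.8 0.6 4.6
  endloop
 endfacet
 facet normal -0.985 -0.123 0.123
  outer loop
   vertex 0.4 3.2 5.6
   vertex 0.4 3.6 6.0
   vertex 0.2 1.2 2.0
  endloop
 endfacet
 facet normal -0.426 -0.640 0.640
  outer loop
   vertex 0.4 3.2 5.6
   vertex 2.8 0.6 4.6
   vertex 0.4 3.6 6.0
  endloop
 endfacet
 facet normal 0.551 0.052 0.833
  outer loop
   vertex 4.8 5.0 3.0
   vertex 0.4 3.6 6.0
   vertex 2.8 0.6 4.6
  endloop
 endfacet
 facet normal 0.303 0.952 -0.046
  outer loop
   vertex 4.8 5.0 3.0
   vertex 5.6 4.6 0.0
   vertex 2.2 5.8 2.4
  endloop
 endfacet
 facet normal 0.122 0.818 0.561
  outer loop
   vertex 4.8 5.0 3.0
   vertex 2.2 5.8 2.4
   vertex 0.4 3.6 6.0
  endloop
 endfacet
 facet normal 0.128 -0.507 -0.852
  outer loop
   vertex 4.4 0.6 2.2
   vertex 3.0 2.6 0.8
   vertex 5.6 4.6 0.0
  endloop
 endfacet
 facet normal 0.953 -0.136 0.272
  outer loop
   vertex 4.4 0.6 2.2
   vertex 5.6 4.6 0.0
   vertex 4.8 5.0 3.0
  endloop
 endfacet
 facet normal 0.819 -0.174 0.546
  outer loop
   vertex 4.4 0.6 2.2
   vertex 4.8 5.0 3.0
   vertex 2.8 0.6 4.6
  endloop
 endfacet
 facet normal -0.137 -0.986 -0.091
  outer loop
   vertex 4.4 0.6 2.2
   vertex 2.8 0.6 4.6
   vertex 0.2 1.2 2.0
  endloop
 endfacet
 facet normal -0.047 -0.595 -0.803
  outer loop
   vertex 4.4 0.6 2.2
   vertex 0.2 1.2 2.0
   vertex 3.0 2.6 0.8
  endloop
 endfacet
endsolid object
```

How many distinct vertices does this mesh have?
9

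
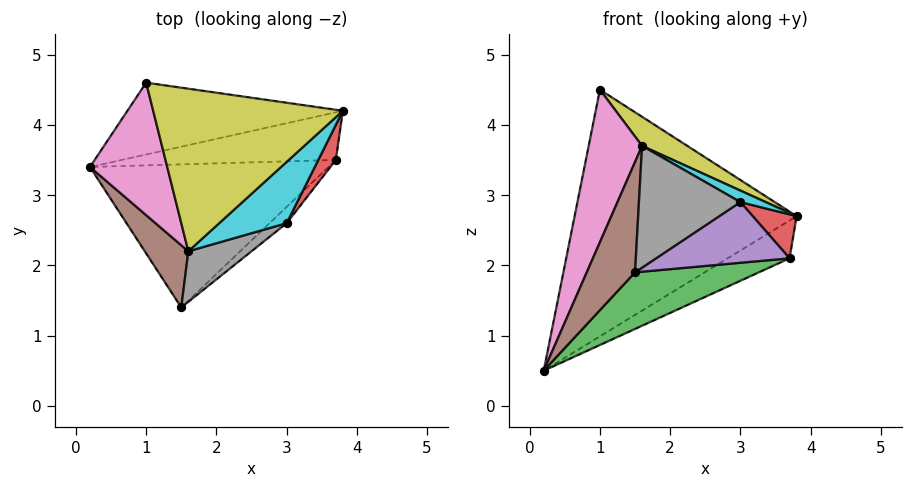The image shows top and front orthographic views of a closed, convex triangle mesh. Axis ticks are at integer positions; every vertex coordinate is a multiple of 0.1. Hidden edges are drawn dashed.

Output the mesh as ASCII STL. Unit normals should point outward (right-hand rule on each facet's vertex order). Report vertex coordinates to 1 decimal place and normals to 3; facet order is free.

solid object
 facet normal -0.042 0.959 -0.279
  outer loop
   vertex 1.0 4.6 4.5
   vertex 3.8 4.2 2.7
   vertex 0.2 3.4 0.5
  endloop
 endfacet
 facet normal 0.322 0.589 -0.741
  outer loop
   vertex 3.7 3.5 2.1
   vertex 0.2 3.4 0.5
   vertex 3.8 4.2 2.7
  endloop
 endfacet
 facet normal 0.399 -0.337 -0.853
  outer loop
   vertex 3.7 3.5 2.1
   vertex 1.5 1.4 1.9
   vertex 0.2 3.4 0.5
  endloop
 endfacet
 facet normal 0.864 -0.393 0.314
  outer loop
   vertex 3.7 3.5 2.1
   vertex 3.8 4.2 2.7
   vertex 3.0 2.6 2.9
  endloop
 endfacet
 facet normal 0.687 -0.702 -0.188
  outer loop
   vertex 3.7 3.5 2.1
   vertex 3.0 2.6 2.9
   vertex 1.5 1.4 1.9
  endloop
 endfacet
 facet normal -0.882 -0.411 0.232
  outer loop
   vertex 1.6 2.2 3.7
   vertex 0.2 3.4 0.5
   vertex 1.5 1.4 1.9
  endloop
 endfacet
 facet normal -0.906 -0.319 0.277
  outer loop
   vertex 1.6 2.2 3.7
   vertex 1.0 4.6 4.5
   vertex 0.2 3.4 0.5
  endloop
 endfacet
 facet normal 0.435 -0.832 0.345
  outer loop
   vertex 1.6 2.2 3.7
   vertex 1.5 1.4 1.9
   vertex 3.0 2.6 2.9
  endloop
 endfacet
 facet normal 0.519 -0.151 0.841
  outer loop
   vertex 1.6 2.2 3.7
   vertex 3.8 4.2 2.7
   vertex 1.0 4.6 4.5
  endloop
 endfacet
 facet normal 0.523 -0.157 0.837
  outer loop
   vertex 1.6 2.2 3.7
   vertex 3.0 2.6 2.9
   vertex 3.8 4.2 2.7
  endloop
 endfacet
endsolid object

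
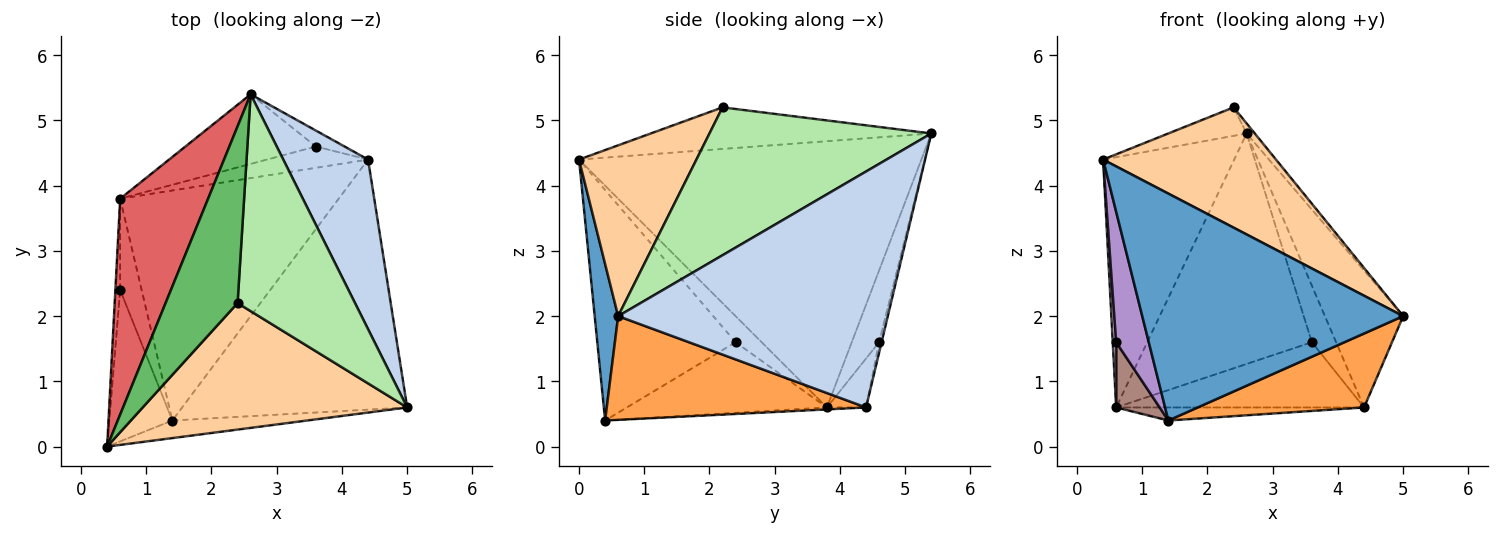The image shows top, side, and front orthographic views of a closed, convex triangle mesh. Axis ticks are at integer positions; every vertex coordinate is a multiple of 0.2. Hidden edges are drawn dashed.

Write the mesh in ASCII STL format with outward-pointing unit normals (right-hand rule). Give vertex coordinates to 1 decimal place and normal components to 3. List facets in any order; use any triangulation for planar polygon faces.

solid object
 facet normal 0.089 -0.993 -0.077
  outer loop
   vertex 1.4 0.4 0.4
   vertex 5.0 0.6 2.0
   vertex 0.4 0.0 4.4
  endloop
 endfacet
 facet normal 0.908 0.264 0.326
  outer loop
   vertex 4.4 4.4 0.6
   vertex 2.6 5.4 4.8
   vertex 5.0 0.6 2.0
  endloop
 endfacet
 facet normal 0.404 -0.259 -0.877
  outer loop
   vertex 4.4 4.4 0.6
   vertex 5.0 0.6 2.0
   vertex 1.4 0.4 0.4
  endloop
 endfacet
 facet normal 0.424 -0.624 0.656
  outer loop
   vertex 2.4 2.2 5.2
   vertex 0.4 0.0 4.4
   vertex 5.0 0.6 2.0
  endloop
 endfacet
 facet normal -0.495 0.138 0.858
  outer loop
   vertex 2.4 2.2 5.2
   vertex 2.6 5.4 4.8
   vertex 0.4 0.0 4.4
  endloop
 endfacet
 facet normal 0.783 0.029 0.622
  outer loop
   vertex 2.4 2.2 5.2
   vertex 5.0 0.6 2.0
   vertex 2.6 5.4 4.8
  endloop
 endfacet
 facet normal -0.892 0.342 0.295
  outer loop
   vertex 0.6 3.8 0.6
   vertex 0.4 0.0 4.4
   vertex 2.6 5.4 4.8
  endloop
 endfacet
 facet normal -0.009 0.057 -0.998
  outer loop
   vertex 0.6 3.8 0.6
   vertex 4.4 4.4 0.6
   vertex 1.4 0.4 0.4
  endloop
 endfacet
 facet normal -0.941 -0.222 -0.257
  outer loop
   vertex 0.6 2.4 1.6
   vertex 1.4 0.4 0.4
   vertex 0.4 0.0 4.4
  endloop
 endfacet
 facet normal -0.975 -0.128 -0.180
  outer loop
   vertex 0.6 2.4 1.6
   vertex 0.4 0.0 4.4
   vertex 0.6 3.8 0.6
  endloop
 endfacet
 facet normal -0.937 -0.204 -0.285
  outer loop
   vertex 0.6 2.4 1.6
   vertex 0.6 3.8 0.6
   vertex 1.4 0.4 0.4
  endloop
 endfacet
 facet normal -0.098 0.958 -0.270
  outer loop
   vertex 3.6 4.6 1.6
   vertex 2.6 5.4 4.8
   vertex 4.4 4.4 0.6
  endloop
 endfacet
 facet normal -0.157 0.945 -0.285
  outer loop
   vertex 3.6 4.6 1.6
   vertex 0.6 3.8 0.6
   vertex 2.6 5.4 4.8
  endloop
 endfacet
 facet normal -0.148 0.940 -0.307
  outer loop
   vertex 3.6 4.6 1.6
   vertex 4.4 4.4 0.6
   vertex 0.6 3.8 0.6
  endloop
 endfacet
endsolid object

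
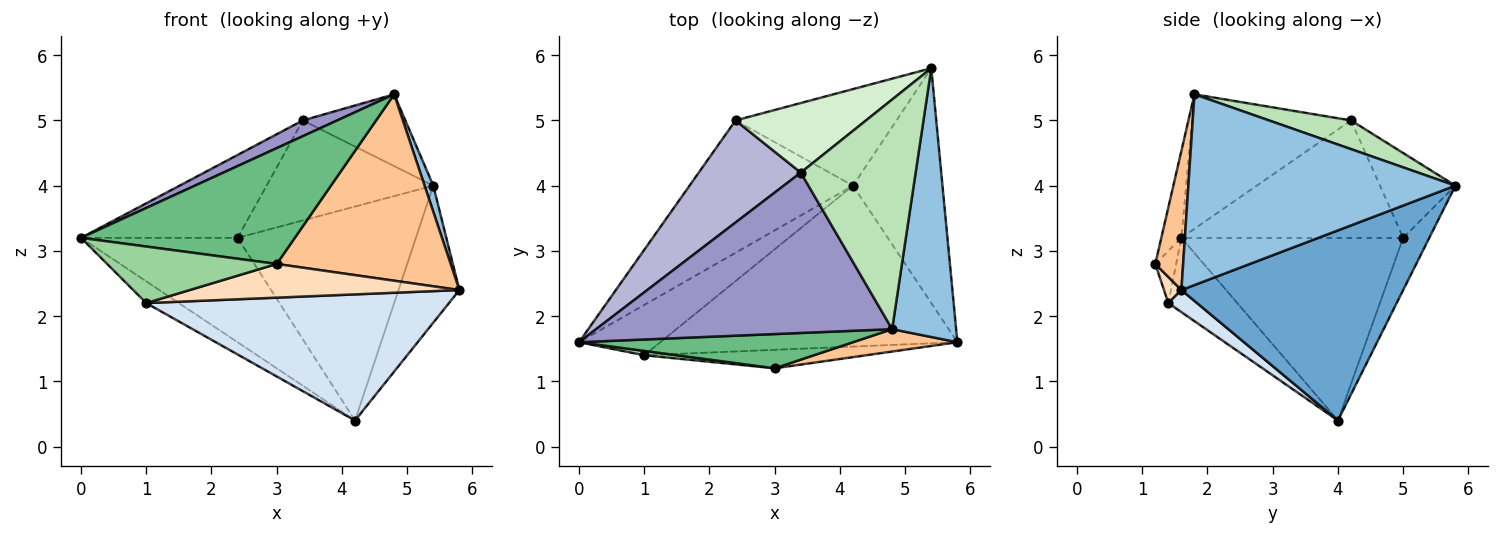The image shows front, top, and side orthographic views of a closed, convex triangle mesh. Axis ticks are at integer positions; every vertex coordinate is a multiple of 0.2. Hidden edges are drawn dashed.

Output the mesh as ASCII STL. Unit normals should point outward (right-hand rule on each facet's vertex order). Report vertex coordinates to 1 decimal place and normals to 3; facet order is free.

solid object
 facet normal 0.878 0.241 -0.413
  outer loop
   vertex 4.2 4.0 0.4
   vertex 5.4 5.8 4.0
   vertex 5.8 1.6 2.4
  endloop
 endfacet
 facet normal 0.948 -0.031 0.318
  outer loop
   vertex 4.8 1.8 5.4
   vertex 5.8 1.6 2.4
   vertex 5.4 5.8 4.0
  endloop
 endfacet
 facet normal -0.643 0.304 -0.703
  outer loop
   vertex 1.0 1.4 2.2
   vertex 0.0 1.6 3.2
   vertex 4.2 4.0 0.4
  endloop
 endfacet
 facet normal 0.058 -0.616 -0.786
  outer loop
   vertex 1.0 1.4 2.2
   vertex 4.2 4.0 0.4
   vertex 5.8 1.6 2.4
  endloop
 endfacet
 facet normal -0.659 0.466 -0.590
  outer loop
   vertex 2.4 5.0 3.2
   vertex 4.2 4.0 0.4
   vertex 0.0 1.6 3.2
  endloop
 endfacet
 facet normal -0.132 0.904 -0.408
  outer loop
   vertex 2.4 5.0 3.2
   vertex 5.4 5.8 4.0
   vertex 4.2 4.0 0.4
  endloop
 endfacet
 facet normal 0.157 -0.981 0.118
  outer loop
   vertex 3.0 1.2 2.8
   vertex 5.8 1.6 2.4
   vertex 4.8 1.8 5.4
  endloop
 endfacet
 facet normal 0.056 -0.875 -0.480
  outer loop
   vertex 3.0 1.2 2.8
   vertex 1.0 1.4 2.2
   vertex 5.8 1.6 2.4
  endloop
 endfacet
 facet normal -0.090 -0.955 0.282
  outer loop
   vertex 3.0 1.2 2.8
   vertex 4.8 1.8 5.4
   vertex 0.0 1.6 3.2
  endloop
 endfacet
 facet normal -0.122 -0.990 0.076
  outer loop
   vertex 3.0 1.2 2.8
   vertex 0.0 1.6 3.2
   vertex 1.0 1.4 2.2
  endloop
 endfacet
 facet normal 0.232 0.290 0.928
  outer loop
   vertex 3.4 4.2 5.0
   vertex 4.8 1.8 5.4
   vertex 5.4 5.8 4.0
  endloop
 endfacet
 facet normal -0.348 0.770 0.535
  outer loop
   vertex 3.4 4.2 5.0
   vertex 5.4 5.8 4.0
   vertex 2.4 5.0 3.2
  endloop
 endfacet
 facet normal -0.412 -0.089 0.907
  outer loop
   vertex 3.4 4.2 5.0
   vertex 0.0 1.6 3.2
   vertex 4.8 1.8 5.4
  endloop
 endfacet
 facet normal -0.666 0.470 0.579
  outer loop
   vertex 3.4 4.2 5.0
   vertex 2.4 5.0 3.2
   vertex 0.0 1.6 3.2
  endloop
 endfacet
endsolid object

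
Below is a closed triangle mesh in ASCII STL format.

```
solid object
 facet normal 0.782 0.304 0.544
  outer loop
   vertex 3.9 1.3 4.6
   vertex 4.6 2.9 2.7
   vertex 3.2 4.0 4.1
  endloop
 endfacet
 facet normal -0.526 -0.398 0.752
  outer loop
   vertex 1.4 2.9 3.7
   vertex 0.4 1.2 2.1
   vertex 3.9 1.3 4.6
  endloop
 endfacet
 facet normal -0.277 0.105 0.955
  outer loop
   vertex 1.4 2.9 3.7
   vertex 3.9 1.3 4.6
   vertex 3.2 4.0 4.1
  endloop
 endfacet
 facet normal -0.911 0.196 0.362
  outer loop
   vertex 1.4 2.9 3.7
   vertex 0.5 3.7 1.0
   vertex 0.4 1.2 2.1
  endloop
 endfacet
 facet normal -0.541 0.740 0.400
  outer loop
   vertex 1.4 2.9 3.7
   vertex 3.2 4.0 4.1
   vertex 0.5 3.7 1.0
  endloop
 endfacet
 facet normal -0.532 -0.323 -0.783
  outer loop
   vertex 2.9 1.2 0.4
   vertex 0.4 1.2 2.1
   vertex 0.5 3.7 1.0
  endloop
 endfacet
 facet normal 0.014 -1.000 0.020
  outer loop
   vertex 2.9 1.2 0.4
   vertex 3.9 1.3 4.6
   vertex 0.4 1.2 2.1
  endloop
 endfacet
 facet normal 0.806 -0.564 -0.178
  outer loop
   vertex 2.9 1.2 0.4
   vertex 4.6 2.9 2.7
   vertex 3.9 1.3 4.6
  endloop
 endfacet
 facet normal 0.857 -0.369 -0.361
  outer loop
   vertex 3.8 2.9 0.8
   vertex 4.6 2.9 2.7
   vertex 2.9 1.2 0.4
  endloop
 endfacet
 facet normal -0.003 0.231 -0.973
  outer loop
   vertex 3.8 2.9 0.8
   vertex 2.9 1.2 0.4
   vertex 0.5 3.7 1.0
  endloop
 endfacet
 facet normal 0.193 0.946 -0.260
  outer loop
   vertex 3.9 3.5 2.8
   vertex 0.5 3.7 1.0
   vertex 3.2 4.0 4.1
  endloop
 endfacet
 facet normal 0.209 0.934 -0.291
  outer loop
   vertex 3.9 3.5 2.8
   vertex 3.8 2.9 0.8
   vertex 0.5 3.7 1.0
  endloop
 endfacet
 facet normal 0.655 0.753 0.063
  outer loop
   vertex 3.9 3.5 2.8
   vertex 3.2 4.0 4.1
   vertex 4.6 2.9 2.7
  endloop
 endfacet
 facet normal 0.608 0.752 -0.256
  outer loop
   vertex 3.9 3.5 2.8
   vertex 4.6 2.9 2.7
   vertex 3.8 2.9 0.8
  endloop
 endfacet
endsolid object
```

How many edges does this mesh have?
21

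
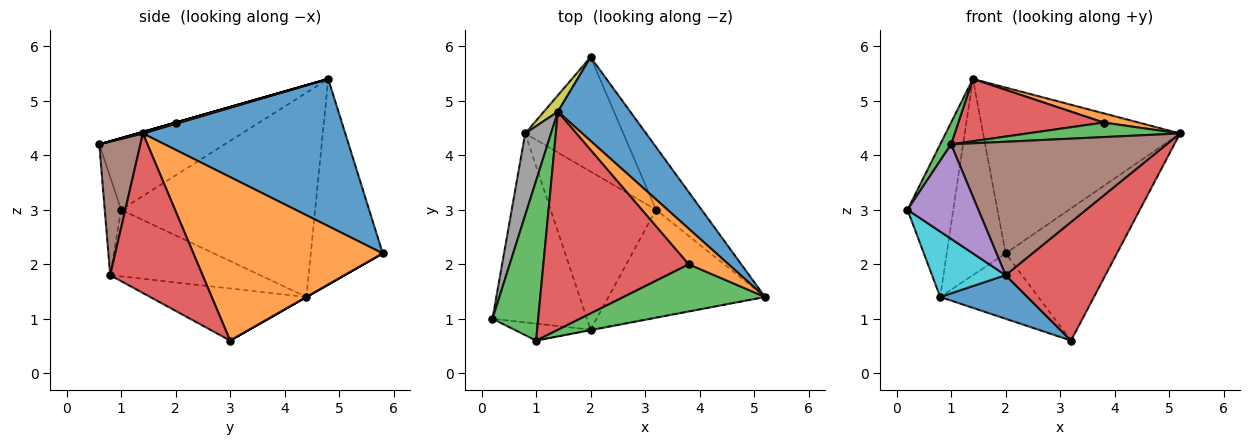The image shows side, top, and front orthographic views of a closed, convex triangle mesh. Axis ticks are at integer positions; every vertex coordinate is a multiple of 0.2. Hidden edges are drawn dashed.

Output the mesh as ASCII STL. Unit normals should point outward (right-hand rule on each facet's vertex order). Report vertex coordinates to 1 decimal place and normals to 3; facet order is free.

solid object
 facet normal 0.676 0.658 0.332
  outer loop
   vertex 1.4 4.8 5.4
   vertex 5.2 1.4 4.4
   vertex 2.0 5.8 2.2
  endloop
 endfacet
 facet normal 0.838 0.493 -0.234
  outer loop
   vertex 3.2 3.0 0.6
   vertex 2.0 5.8 2.2
   vertex 5.2 1.4 4.4
  endloop
 endfacet
 facet normal -0.841 -0.073 0.536
  outer loop
   vertex 1.0 0.6 4.2
   vertex 1.4 4.8 5.4
   vertex 0.2 1.0 3.0
  endloop
 endfacet
 facet normal 0.565 -0.611 -0.555
  outer loop
   vertex 2.0 0.8 1.8
   vertex 3.2 3.0 0.6
   vertex 5.2 1.4 4.4
  endloop
 endfacet
 facet normal -0.221 -0.960 -0.172
  outer loop
   vertex 2.0 0.8 1.8
   vertex 1.0 0.6 4.2
   vertex 0.2 1.0 3.0
  endloop
 endfacet
 facet normal 0.187 -0.982 -0.004
  outer loop
   vertex 2.0 0.8 1.8
   vertex 5.2 1.4 4.4
   vertex 1.0 0.6 4.2
  endloop
 endfacet
 facet normal 0.000 0.496 -0.868
  outer loop
   vertex 0.8 4.4 1.4
   vertex 2.0 5.8 2.2
   vertex 3.2 3.0 0.6
  endloop
 endfacet
 facet normal -0.966 0.228 0.122
  outer loop
   vertex 0.8 4.4 1.4
   vertex 0.2 1.0 3.0
   vertex 1.4 4.8 5.4
  endloop
 endfacet
 facet normal -0.773 0.632 0.053
  outer loop
   vertex 0.8 4.4 1.4
   vertex 1.4 4.8 5.4
   vertex 2.0 5.8 2.2
  endloop
 endfacet
 facet normal -0.555 -0.272 -0.786
  outer loop
   vertex 0.8 4.4 1.4
   vertex 2.0 0.8 1.8
   vertex 0.2 1.0 3.0
  endloop
 endfacet
 facet normal -0.430 -0.240 -0.870
  outer loop
   vertex 0.8 4.4 1.4
   vertex 3.2 3.0 0.6
   vertex 2.0 0.8 1.8
  endloop
 endfacet
 facet normal 0.031 -0.250 0.968
  outer loop
   vertex 3.8 2.0 4.6
   vertex 5.2 1.4 4.4
   vertex 1.4 4.8 5.4
  endloop
 endfacet
 facet normal 0.011 -0.294 0.956
  outer loop
   vertex 3.8 2.0 4.6
   vertex 1.0 0.6 4.2
   vertex 5.2 1.4 4.4
  endloop
 endfacet
 facet normal 0.000 -0.275 0.962
  outer loop
   vertex 3.8 2.0 4.6
   vertex 1.4 4.8 5.4
   vertex 1.0 0.6 4.2
  endloop
 endfacet
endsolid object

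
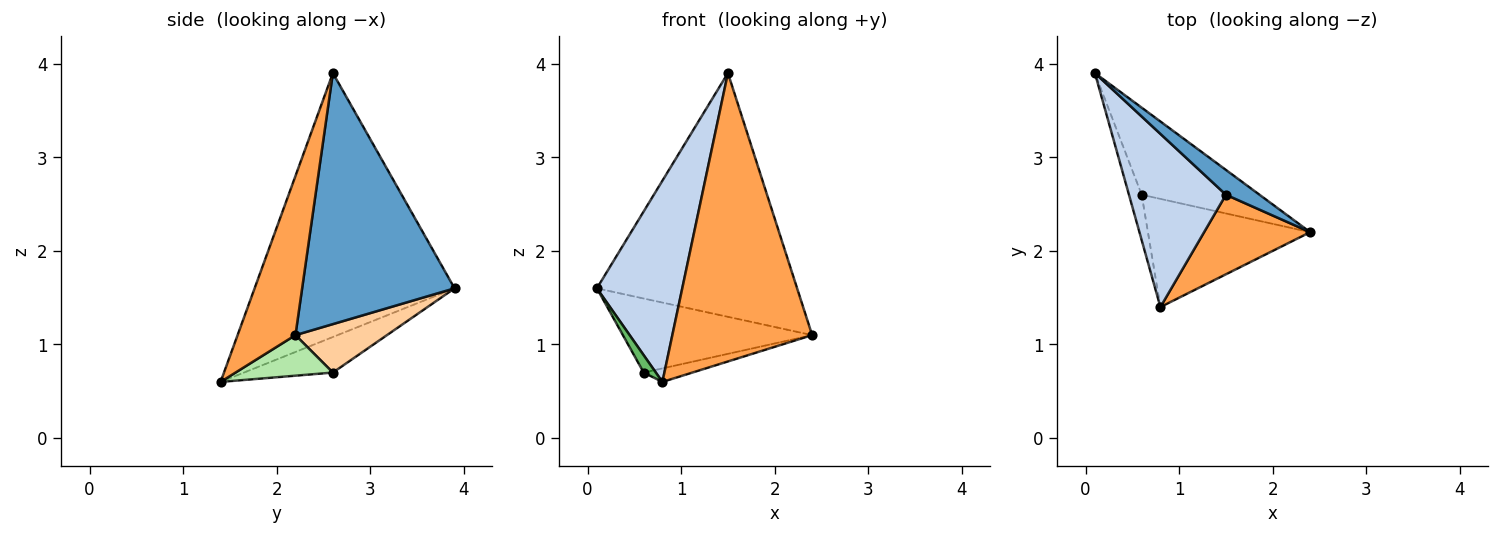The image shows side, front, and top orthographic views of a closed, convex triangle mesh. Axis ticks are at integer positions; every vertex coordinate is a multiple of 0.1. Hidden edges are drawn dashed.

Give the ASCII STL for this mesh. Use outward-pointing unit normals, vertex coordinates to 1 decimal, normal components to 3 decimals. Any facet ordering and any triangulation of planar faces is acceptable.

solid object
 facet normal 0.604 0.793 0.081
  outer loop
   vertex 1.5 2.6 3.9
   vertex 2.4 2.2 1.1
   vertex 0.1 3.9 1.6
  endloop
 endfacet
 facet normal -0.871 -0.372 0.320
  outer loop
   vertex 1.5 2.6 3.9
   vertex 0.1 3.9 1.6
   vertex 0.8 1.4 0.6
  endloop
 endfacet
 facet normal 0.371 -0.895 0.247
  outer loop
   vertex 1.5 2.6 3.9
   vertex 0.8 1.4 0.6
   vertex 2.4 2.2 1.1
  endloop
 endfacet
 facet normal 0.299 0.618 -0.727
  outer loop
   vertex 0.6 2.6 0.7
   vertex 0.1 3.9 1.6
   vertex 2.4 2.2 1.1
  endloop
 endfacet
 facet normal -0.934 -0.128 -0.334
  outer loop
   vertex 0.6 2.6 0.7
   vertex 0.8 1.4 0.6
   vertex 0.1 3.9 1.6
  endloop
 endfacet
 facet normal 0.241 0.120 -0.963
  outer loop
   vertex 0.6 2.6 0.7
   vertex 2.4 2.2 1.1
   vertex 0.8 1.4 0.6
  endloop
 endfacet
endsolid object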